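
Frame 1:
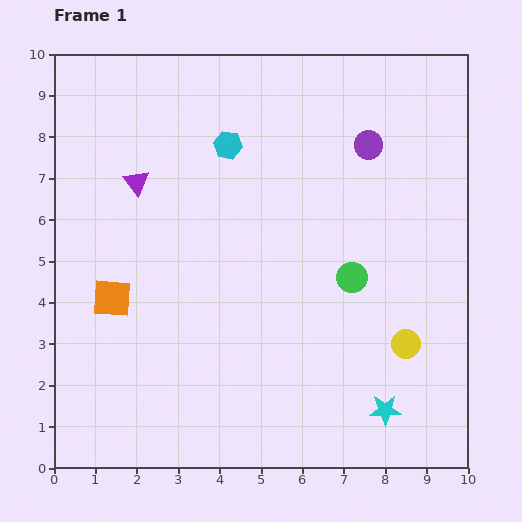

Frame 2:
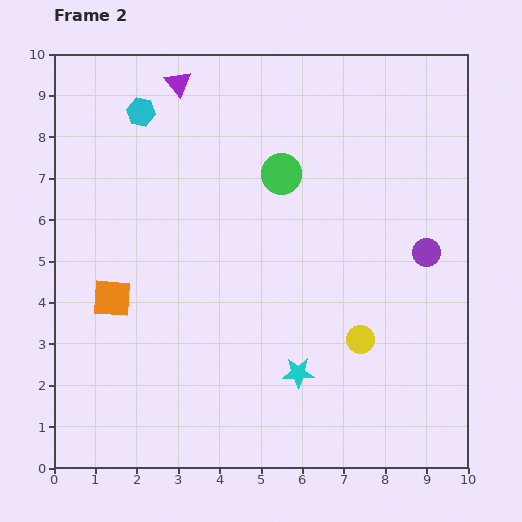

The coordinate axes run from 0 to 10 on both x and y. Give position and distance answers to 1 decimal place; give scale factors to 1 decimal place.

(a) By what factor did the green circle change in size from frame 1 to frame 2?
1.3×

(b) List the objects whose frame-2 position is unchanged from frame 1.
the orange square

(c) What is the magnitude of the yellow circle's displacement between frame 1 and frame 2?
1.1

The yellow circle moved from (8.5, 3.0) to (7.4, 3.1), a distance of √(1.1² + 0.1²) ≈ 1.1.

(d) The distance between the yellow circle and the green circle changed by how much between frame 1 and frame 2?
+2.3

Distance in frame 1: 2.1. Distance in frame 2: 4.4.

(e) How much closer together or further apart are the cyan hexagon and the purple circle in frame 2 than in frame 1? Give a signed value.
+4.3

Distance in frame 1: 3.4. Distance in frame 2: 7.7.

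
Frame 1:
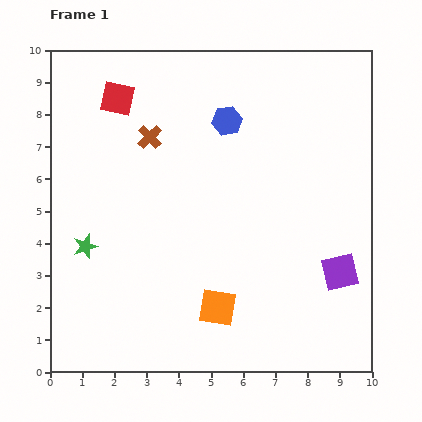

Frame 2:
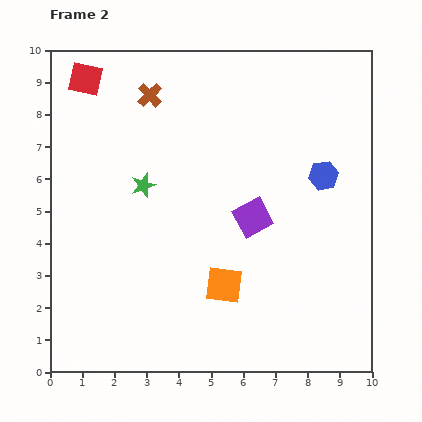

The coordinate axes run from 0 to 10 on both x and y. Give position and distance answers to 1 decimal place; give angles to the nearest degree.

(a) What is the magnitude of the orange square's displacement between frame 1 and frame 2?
0.7

The orange square moved from (5.2, 2.0) to (5.4, 2.7), a distance of √(0.2² + 0.7²) ≈ 0.7.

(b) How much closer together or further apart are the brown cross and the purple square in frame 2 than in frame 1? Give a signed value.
-2.2

Distance in frame 1: 7.2. Distance in frame 2: 5.0.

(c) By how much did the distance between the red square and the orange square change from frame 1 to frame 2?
+0.5

Distance in frame 1: 7.2. Distance in frame 2: 7.7.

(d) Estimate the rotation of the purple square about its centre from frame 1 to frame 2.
16° counter-clockwise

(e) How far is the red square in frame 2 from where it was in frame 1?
1.2

The red square moved from (2.1, 8.5) to (1.1, 9.1), a distance of √(1.0² + 0.6²) ≈ 1.2.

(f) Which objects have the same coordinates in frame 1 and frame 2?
none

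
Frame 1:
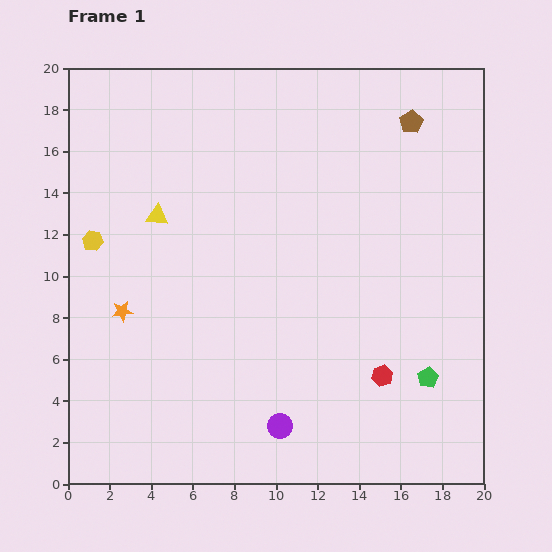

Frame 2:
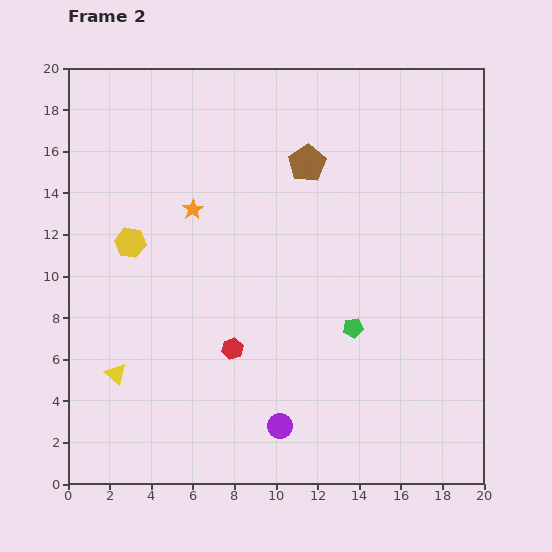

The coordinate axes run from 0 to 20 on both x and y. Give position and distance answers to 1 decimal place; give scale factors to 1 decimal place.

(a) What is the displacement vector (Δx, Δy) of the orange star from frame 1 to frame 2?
(3.4, 4.9)

The orange star was at (2.6, 8.3) in frame 1 and (6.0, 13.2) in frame 2.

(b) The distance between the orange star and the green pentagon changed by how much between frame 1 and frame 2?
-5.4

Distance in frame 1: 15.0. Distance in frame 2: 9.6.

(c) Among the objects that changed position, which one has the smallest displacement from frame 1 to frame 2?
the yellow hexagon

(moved 1.8)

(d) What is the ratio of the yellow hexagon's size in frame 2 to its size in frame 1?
1.5×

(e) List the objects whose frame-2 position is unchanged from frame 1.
the purple circle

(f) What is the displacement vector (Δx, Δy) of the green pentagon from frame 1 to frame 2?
(-3.6, 2.4)

The green pentagon was at (17.3, 5.1) in frame 1 and (13.7, 7.5) in frame 2.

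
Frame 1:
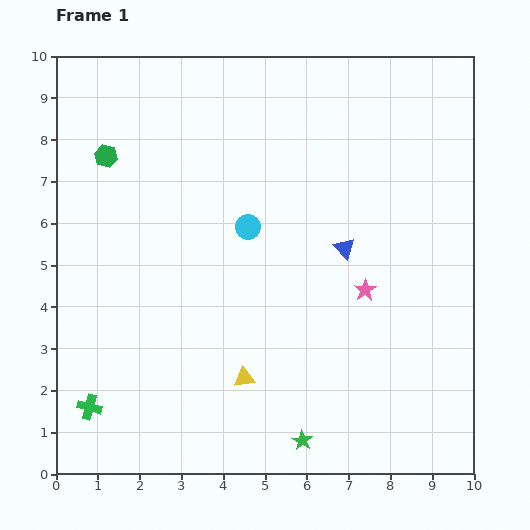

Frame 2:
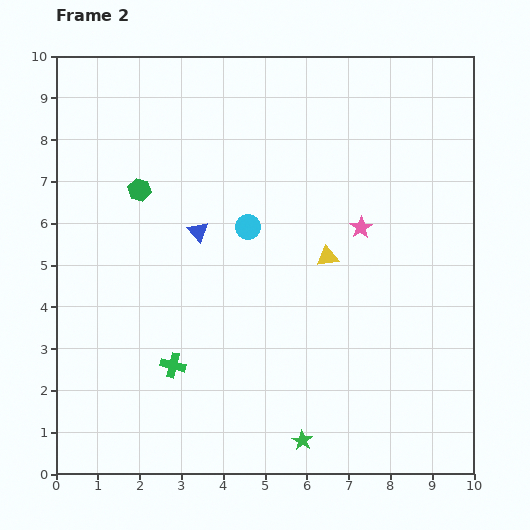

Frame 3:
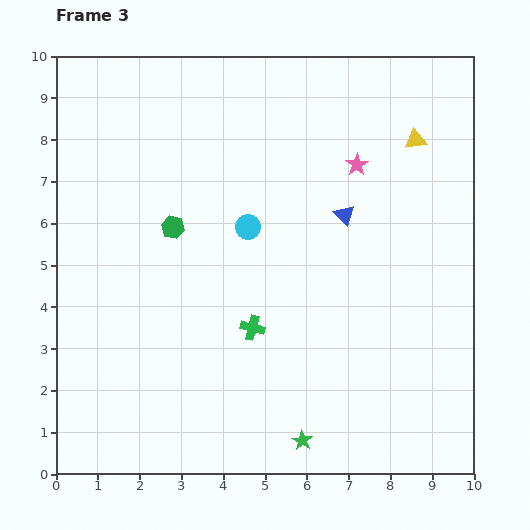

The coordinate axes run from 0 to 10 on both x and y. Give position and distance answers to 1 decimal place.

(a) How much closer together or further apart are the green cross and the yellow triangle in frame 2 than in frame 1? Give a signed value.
+0.7

Distance in frame 1: 3.8. Distance in frame 2: 4.5.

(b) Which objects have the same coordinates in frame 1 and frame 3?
the green star, the cyan circle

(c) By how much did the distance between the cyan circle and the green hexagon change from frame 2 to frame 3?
-1.0

Distance in frame 2: 2.8. Distance in frame 3: 1.8.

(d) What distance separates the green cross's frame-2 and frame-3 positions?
2.1

The green cross moved from (2.8, 2.6) to (4.7, 3.5), a distance of √(1.9² + 0.9²) ≈ 2.1.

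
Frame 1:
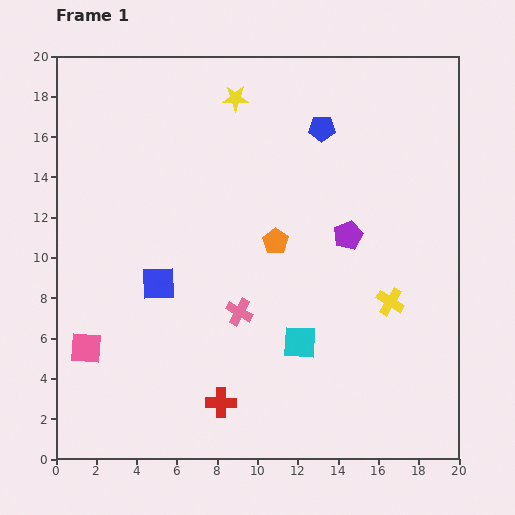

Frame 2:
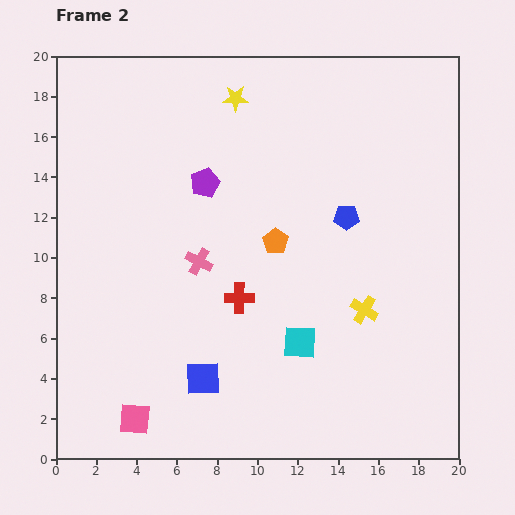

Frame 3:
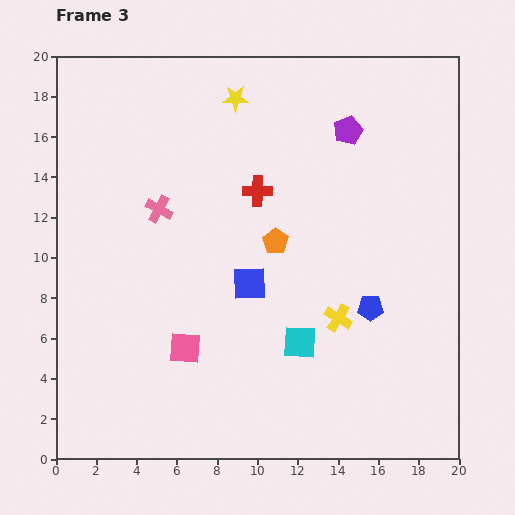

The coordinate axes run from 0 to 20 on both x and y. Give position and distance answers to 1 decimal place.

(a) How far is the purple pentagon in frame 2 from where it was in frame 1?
7.6

The purple pentagon moved from (14.5, 11.1) to (7.4, 13.7), a distance of √(7.1² + 2.6²) ≈ 7.6.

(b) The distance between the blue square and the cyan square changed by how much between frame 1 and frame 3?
-3.8

Distance in frame 1: 7.6. Distance in frame 3: 3.8.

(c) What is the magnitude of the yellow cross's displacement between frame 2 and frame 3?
1.4

The yellow cross moved from (15.3, 7.4) to (14.0, 7.0), a distance of √(1.3² + 0.4²) ≈ 1.4.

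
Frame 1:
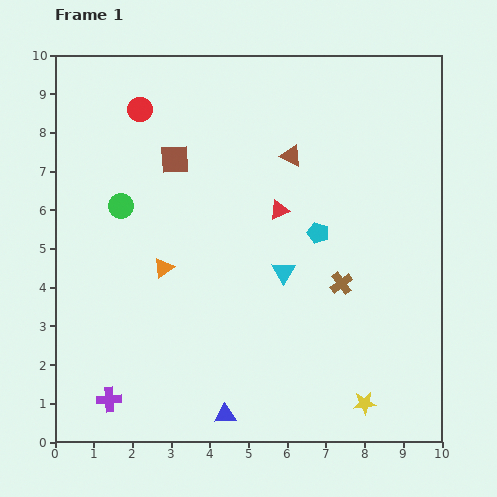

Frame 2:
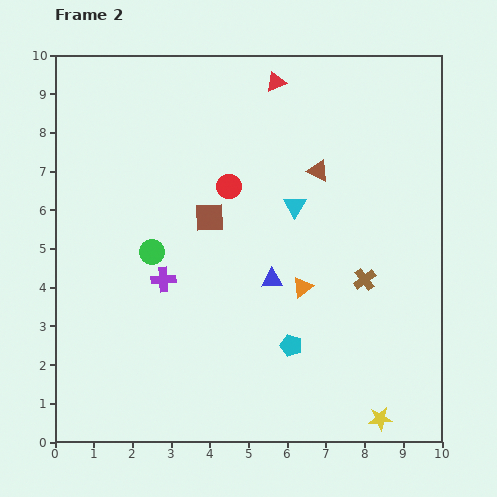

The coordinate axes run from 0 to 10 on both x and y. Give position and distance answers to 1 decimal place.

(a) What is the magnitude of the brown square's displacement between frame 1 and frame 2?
1.7

The brown square moved from (3.1, 7.3) to (4.0, 5.8), a distance of √(0.9² + 1.5²) ≈ 1.7.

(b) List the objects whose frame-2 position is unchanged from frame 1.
none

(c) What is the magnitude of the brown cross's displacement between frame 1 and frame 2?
0.6

The brown cross moved from (7.4, 4.1) to (8.0, 4.2), a distance of √(0.6² + 0.1²) ≈ 0.6.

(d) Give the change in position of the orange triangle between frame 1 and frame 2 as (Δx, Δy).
(3.6, -0.5)

The orange triangle was at (2.8, 4.5) in frame 1 and (6.4, 4.0) in frame 2.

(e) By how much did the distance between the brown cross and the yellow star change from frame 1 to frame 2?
+0.4

Distance in frame 1: 3.2. Distance in frame 2: 3.6.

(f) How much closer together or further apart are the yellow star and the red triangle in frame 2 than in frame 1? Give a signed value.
+3.6

Distance in frame 1: 5.5. Distance in frame 2: 9.1.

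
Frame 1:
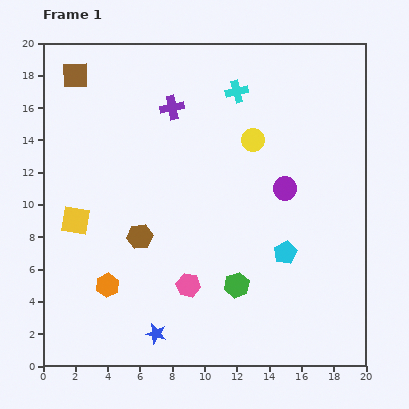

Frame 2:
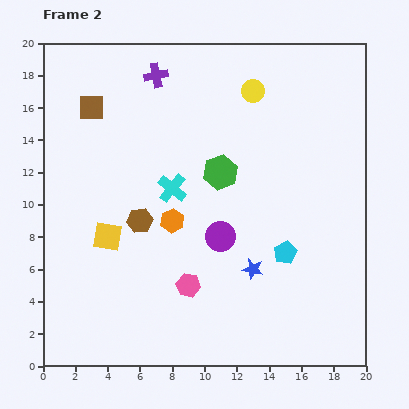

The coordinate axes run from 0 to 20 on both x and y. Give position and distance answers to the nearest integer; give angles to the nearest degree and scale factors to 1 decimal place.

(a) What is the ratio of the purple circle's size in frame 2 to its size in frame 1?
1.3×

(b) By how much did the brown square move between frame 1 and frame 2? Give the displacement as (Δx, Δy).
(1, -2)

The brown square was at (2, 18) in frame 1 and (3, 16) in frame 2.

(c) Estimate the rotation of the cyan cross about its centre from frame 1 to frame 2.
38° counter-clockwise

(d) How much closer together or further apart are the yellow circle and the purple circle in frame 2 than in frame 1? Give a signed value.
+5

Distance in frame 1: 4. Distance in frame 2: 9.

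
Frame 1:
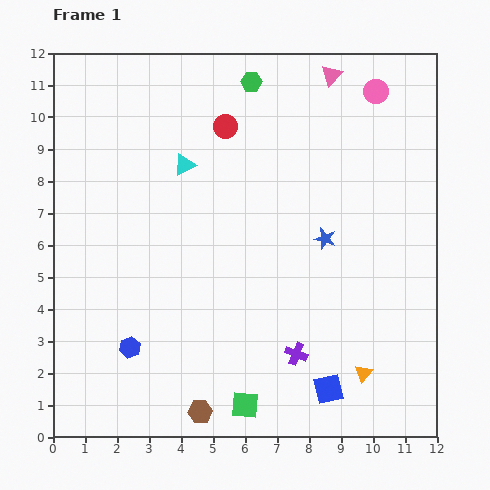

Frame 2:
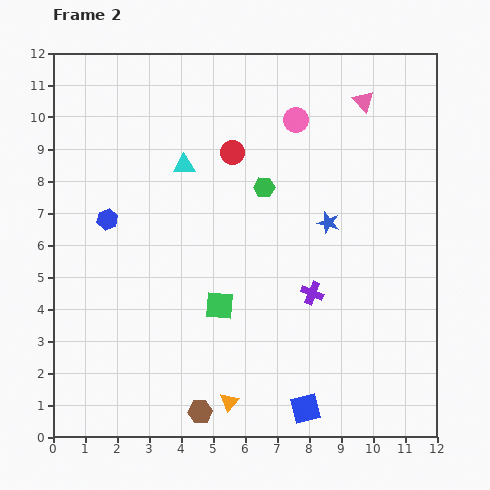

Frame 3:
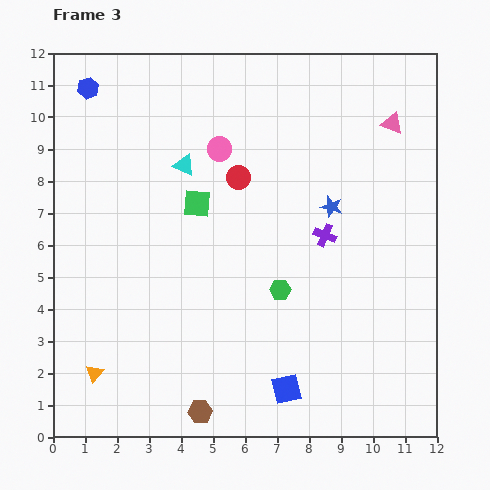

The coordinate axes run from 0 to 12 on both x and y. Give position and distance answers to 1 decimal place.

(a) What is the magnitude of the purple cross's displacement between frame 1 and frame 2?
2.0

The purple cross moved from (7.6, 2.6) to (8.1, 4.5), a distance of √(0.5² + 1.9²) ≈ 2.0.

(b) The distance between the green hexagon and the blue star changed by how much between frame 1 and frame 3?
-2.3

Distance in frame 1: 5.4. Distance in frame 3: 3.1.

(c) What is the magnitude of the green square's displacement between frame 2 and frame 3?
3.3

The green square moved from (5.2, 4.1) to (4.5, 7.3), a distance of √(0.7² + 3.2²) ≈ 3.3.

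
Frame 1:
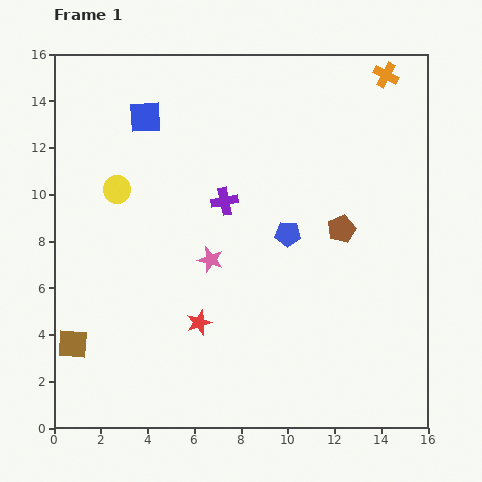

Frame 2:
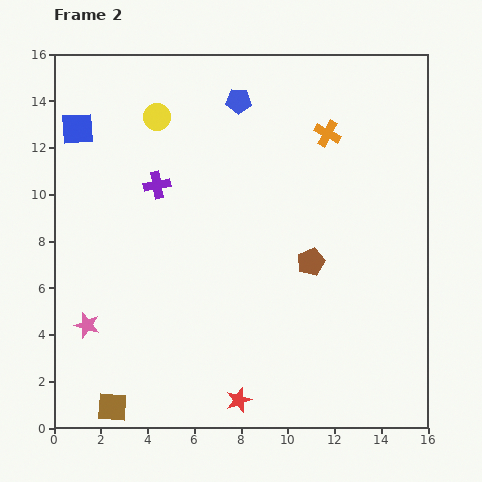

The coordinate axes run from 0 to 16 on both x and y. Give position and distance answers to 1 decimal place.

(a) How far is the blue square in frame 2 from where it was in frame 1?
2.9

The blue square moved from (3.9, 13.3) to (1.0, 12.8), a distance of √(2.9² + 0.5²) ≈ 2.9.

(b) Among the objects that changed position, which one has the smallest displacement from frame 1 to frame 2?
the brown pentagon

(moved 1.9)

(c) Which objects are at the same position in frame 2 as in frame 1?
none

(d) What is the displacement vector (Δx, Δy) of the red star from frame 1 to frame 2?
(1.7, -3.3)

The red star was at (6.2, 4.5) in frame 1 and (7.9, 1.2) in frame 2.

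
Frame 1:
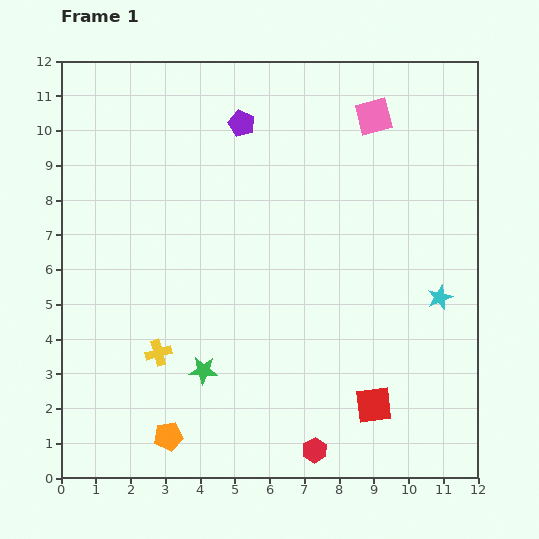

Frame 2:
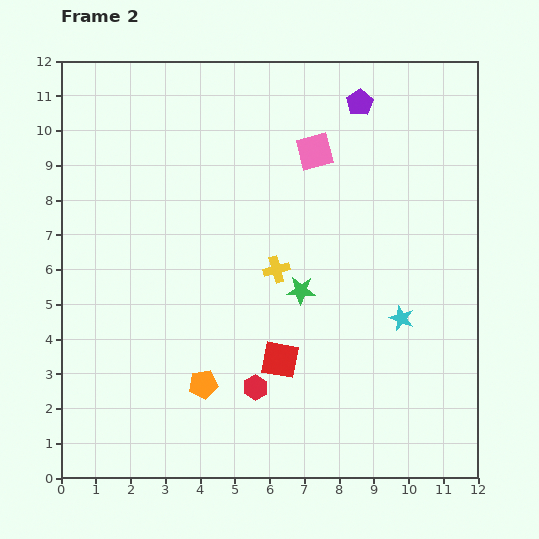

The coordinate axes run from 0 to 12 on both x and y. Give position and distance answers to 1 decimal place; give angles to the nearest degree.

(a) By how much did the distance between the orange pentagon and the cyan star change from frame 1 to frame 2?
-2.8

Distance in frame 1: 8.8. Distance in frame 2: 6.0.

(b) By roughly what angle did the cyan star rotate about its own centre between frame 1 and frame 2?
29° counter-clockwise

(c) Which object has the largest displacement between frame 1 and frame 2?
the yellow cross

(moved 4.2; next 3.6)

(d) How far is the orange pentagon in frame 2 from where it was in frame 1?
1.8

The orange pentagon moved from (3.1, 1.2) to (4.1, 2.7), a distance of √(1.0² + 1.5²) ≈ 1.8.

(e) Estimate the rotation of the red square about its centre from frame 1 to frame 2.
17° clockwise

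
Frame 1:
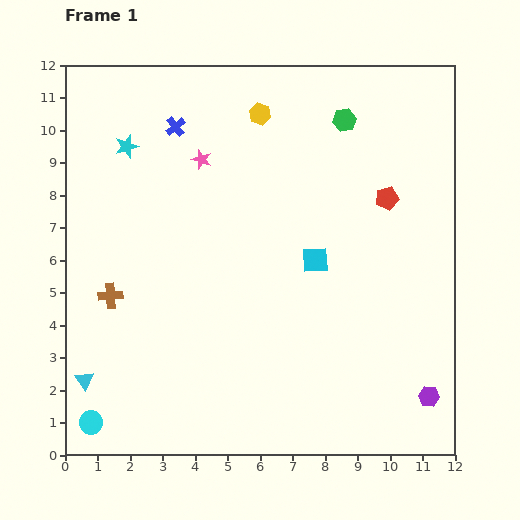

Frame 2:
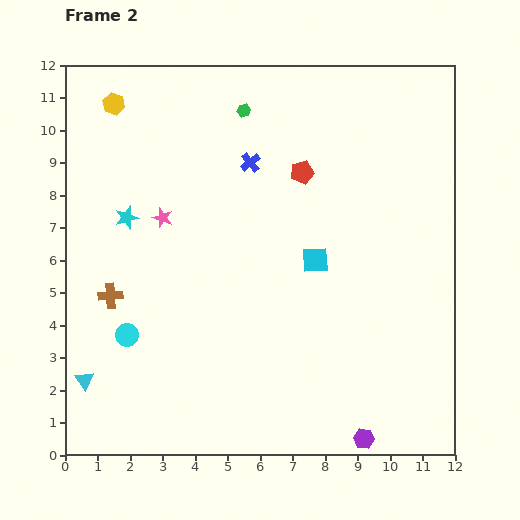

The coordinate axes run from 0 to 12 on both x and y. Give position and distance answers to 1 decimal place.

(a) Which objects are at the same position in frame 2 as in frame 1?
the brown cross, the cyan triangle, the cyan square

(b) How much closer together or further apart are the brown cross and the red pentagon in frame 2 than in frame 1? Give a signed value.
-2.0

Distance in frame 1: 9.0. Distance in frame 2: 7.0.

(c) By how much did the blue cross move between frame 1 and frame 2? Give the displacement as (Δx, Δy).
(2.3, -1.1)

The blue cross was at (3.4, 10.1) in frame 1 and (5.7, 9.0) in frame 2.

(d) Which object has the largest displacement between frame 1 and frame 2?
the yellow hexagon

(moved 4.5; next 3.1)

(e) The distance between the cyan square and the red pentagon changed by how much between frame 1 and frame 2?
-0.2

Distance in frame 1: 2.9. Distance in frame 2: 2.7.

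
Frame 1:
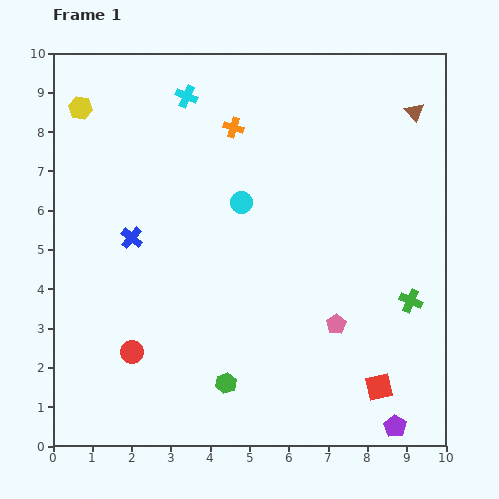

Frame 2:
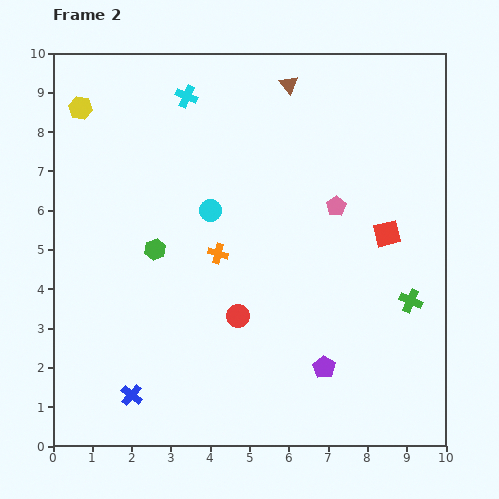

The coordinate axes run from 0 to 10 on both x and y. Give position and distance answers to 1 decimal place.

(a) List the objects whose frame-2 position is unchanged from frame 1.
the cyan cross, the green cross, the yellow hexagon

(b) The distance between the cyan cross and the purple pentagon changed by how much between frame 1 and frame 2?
-2.2

Distance in frame 1: 9.9. Distance in frame 2: 7.7.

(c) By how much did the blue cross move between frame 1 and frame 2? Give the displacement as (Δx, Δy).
(0.0, -4.0)

The blue cross was at (2.0, 5.3) in frame 1 and (2.0, 1.3) in frame 2.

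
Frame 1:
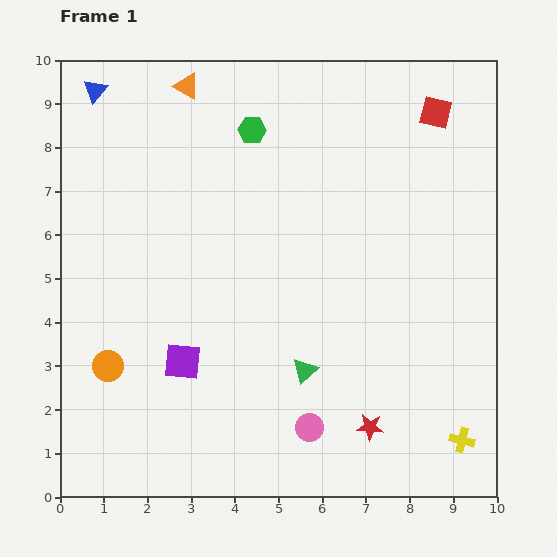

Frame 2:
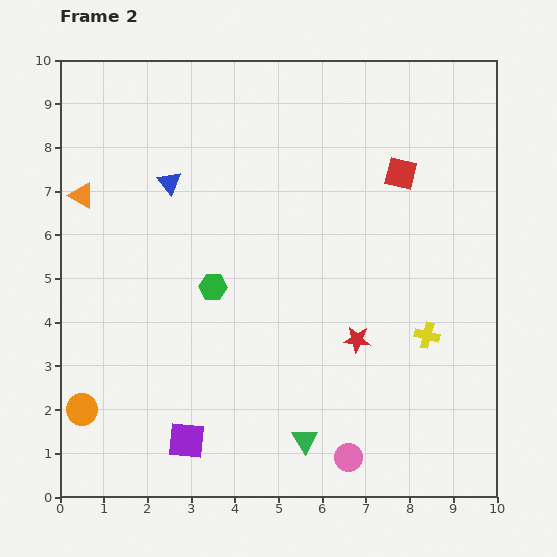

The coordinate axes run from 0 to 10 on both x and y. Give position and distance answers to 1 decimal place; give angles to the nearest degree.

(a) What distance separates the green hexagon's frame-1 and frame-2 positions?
3.7

The green hexagon moved from (4.4, 8.4) to (3.5, 4.8), a distance of √(0.9² + 3.6²) ≈ 3.7.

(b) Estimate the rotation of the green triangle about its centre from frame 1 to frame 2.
19° counter-clockwise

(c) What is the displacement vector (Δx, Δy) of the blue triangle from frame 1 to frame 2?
(1.7, -2.1)

The blue triangle was at (0.8, 9.3) in frame 1 and (2.5, 7.2) in frame 2.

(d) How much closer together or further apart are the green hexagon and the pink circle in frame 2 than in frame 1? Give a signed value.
-1.9

Distance in frame 1: 6.9. Distance in frame 2: 5.0.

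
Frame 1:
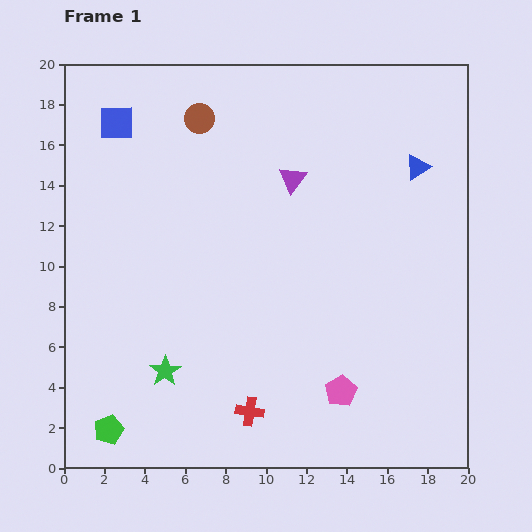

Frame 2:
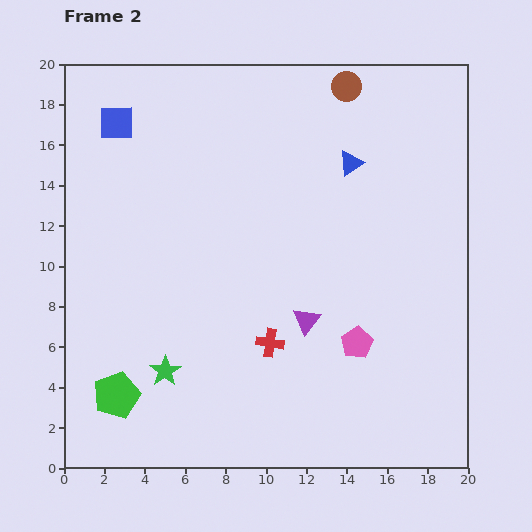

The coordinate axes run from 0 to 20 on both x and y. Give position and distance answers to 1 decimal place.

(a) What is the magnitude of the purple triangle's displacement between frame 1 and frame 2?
7.0

The purple triangle moved from (11.3, 14.3) to (12.0, 7.3), a distance of √(0.7² + 7.0²) ≈ 7.0.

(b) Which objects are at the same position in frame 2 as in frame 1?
the blue square, the green star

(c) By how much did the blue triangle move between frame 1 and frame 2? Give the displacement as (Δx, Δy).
(-3.3, 0.2)

The blue triangle was at (17.5, 14.9) in frame 1 and (14.2, 15.1) in frame 2.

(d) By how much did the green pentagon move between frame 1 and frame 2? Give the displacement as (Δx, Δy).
(0.4, 1.7)

The green pentagon was at (2.2, 1.9) in frame 1 and (2.6, 3.6) in frame 2.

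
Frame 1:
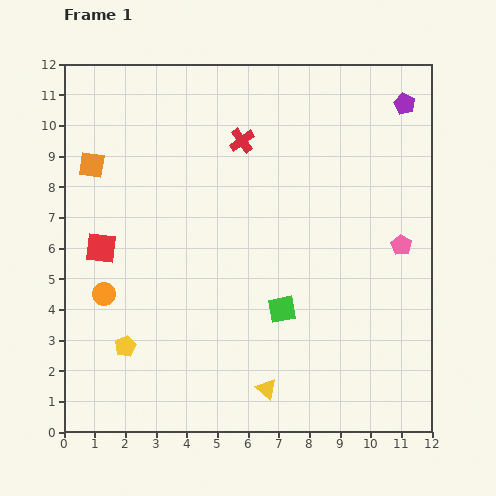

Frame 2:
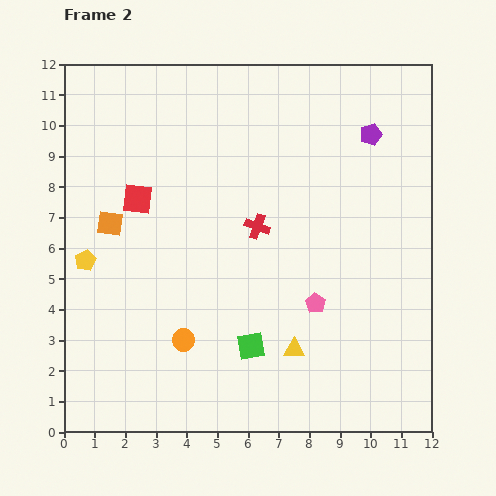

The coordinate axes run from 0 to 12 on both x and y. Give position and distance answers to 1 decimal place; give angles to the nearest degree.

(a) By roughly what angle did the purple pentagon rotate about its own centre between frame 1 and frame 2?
29° clockwise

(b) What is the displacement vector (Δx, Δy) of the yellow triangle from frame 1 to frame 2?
(0.9, 1.3)

The yellow triangle was at (6.6, 1.4) in frame 1 and (7.5, 2.7) in frame 2.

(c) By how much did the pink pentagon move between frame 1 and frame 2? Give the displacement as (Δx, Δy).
(-2.8, -1.9)

The pink pentagon was at (11.0, 6.1) in frame 1 and (8.2, 4.2) in frame 2.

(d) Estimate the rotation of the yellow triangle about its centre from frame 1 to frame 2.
40° counter-clockwise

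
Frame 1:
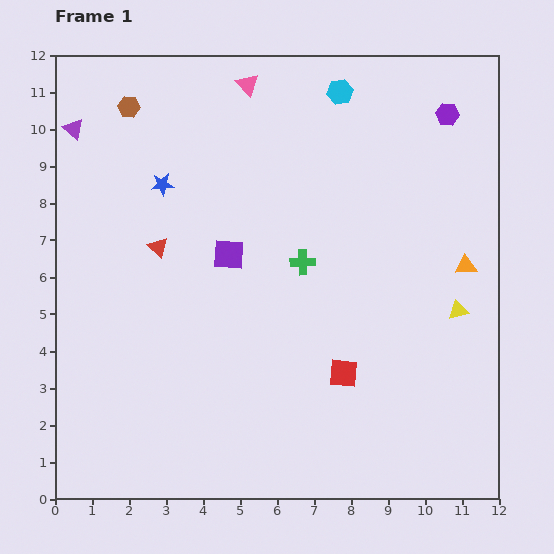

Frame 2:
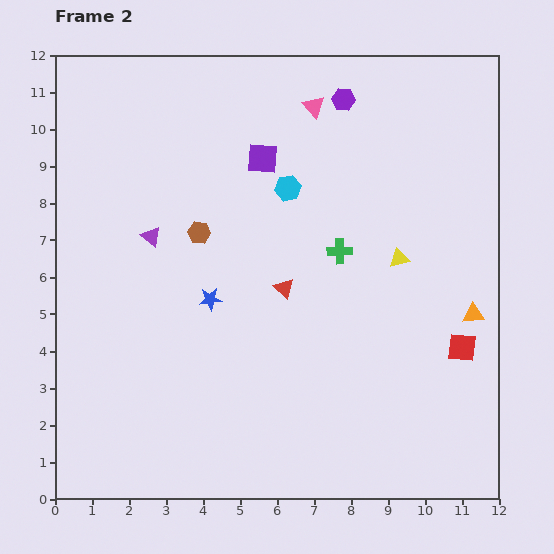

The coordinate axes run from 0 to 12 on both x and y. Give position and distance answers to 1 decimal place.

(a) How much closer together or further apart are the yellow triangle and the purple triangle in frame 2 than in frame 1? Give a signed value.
-4.8

Distance in frame 1: 11.5. Distance in frame 2: 6.7.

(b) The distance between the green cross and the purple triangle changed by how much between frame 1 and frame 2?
-2.1

Distance in frame 1: 7.2. Distance in frame 2: 5.1.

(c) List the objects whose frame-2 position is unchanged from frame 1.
none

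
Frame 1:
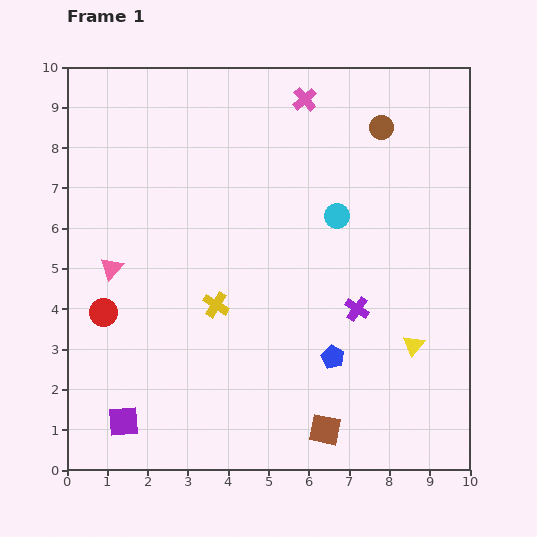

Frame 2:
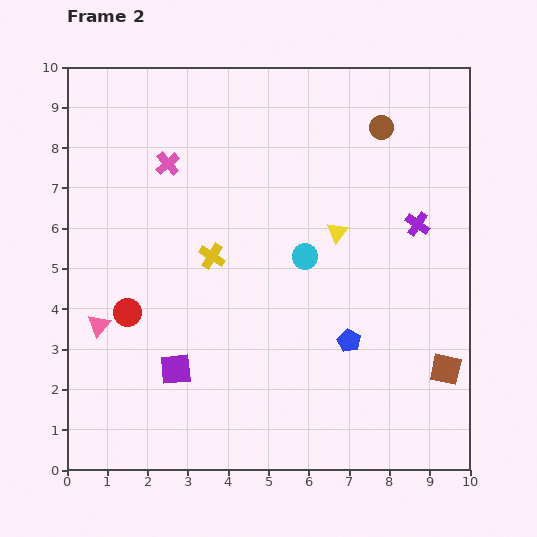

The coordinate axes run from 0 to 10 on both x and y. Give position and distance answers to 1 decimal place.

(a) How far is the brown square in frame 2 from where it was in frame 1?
3.4

The brown square moved from (6.4, 1.0) to (9.4, 2.5), a distance of √(3.0² + 1.5²) ≈ 3.4.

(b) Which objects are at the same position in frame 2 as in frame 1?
the brown circle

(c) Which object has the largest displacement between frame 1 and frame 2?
the pink cross

(moved 3.8; next 3.4)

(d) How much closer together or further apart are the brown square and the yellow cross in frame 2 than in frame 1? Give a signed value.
+2.3

Distance in frame 1: 4.1. Distance in frame 2: 6.4.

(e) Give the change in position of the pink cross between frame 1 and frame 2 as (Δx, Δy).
(-3.4, -1.6)

The pink cross was at (5.9, 9.2) in frame 1 and (2.5, 7.6) in frame 2.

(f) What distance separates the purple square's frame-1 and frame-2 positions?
1.8

The purple square moved from (1.4, 1.2) to (2.7, 2.5), a distance of √(1.3² + 1.3²) ≈ 1.8.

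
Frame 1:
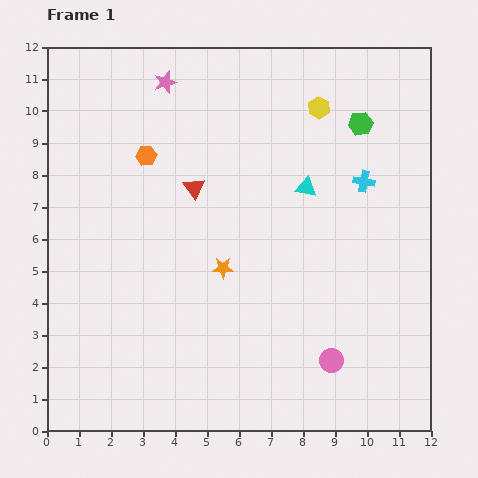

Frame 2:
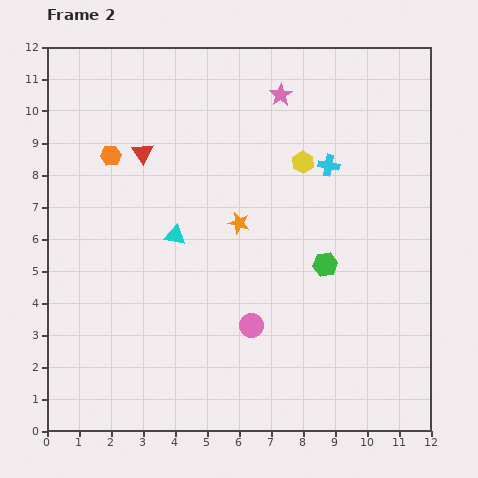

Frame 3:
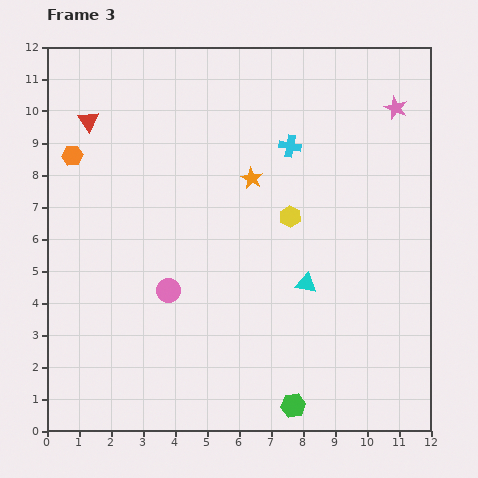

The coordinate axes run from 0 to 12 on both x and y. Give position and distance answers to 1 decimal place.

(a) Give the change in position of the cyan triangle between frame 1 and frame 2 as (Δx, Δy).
(-4.1, -1.5)

The cyan triangle was at (8.1, 7.6) in frame 1 and (4.0, 6.1) in frame 2.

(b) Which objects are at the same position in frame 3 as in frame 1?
none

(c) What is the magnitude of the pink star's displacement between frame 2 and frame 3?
3.6

The pink star moved from (7.3, 10.5) to (10.9, 10.1), a distance of √(3.6² + 0.4²) ≈ 3.6.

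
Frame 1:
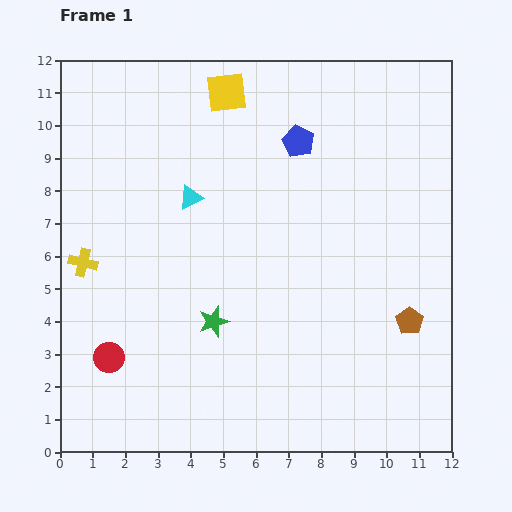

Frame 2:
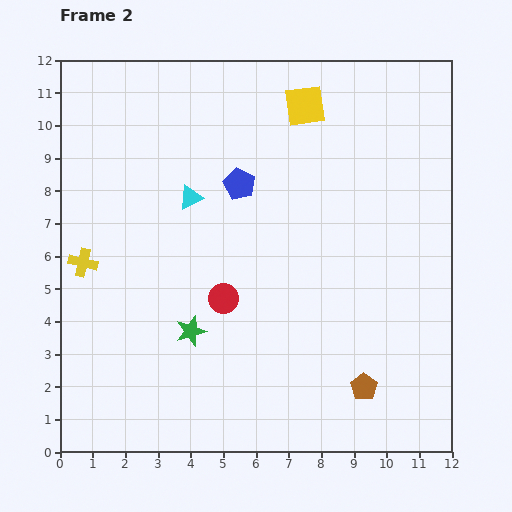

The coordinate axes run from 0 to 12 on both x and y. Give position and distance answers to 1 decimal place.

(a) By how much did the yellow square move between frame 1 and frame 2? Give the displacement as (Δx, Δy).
(2.4, -0.4)

The yellow square was at (5.1, 11.0) in frame 1 and (7.5, 10.6) in frame 2.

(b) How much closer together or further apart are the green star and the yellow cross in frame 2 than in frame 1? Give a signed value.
-0.5

Distance in frame 1: 4.4. Distance in frame 2: 3.9.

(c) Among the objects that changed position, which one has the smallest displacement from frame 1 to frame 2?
the green star

(moved 0.8)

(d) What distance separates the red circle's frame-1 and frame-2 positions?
3.9

The red circle moved from (1.5, 2.9) to (5.0, 4.7), a distance of √(3.5² + 1.8²) ≈ 3.9.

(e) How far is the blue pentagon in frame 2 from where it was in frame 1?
2.2

The blue pentagon moved from (7.3, 9.5) to (5.5, 8.2), a distance of √(1.8² + 1.3²) ≈ 2.2.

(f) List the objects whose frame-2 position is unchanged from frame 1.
the yellow cross, the cyan triangle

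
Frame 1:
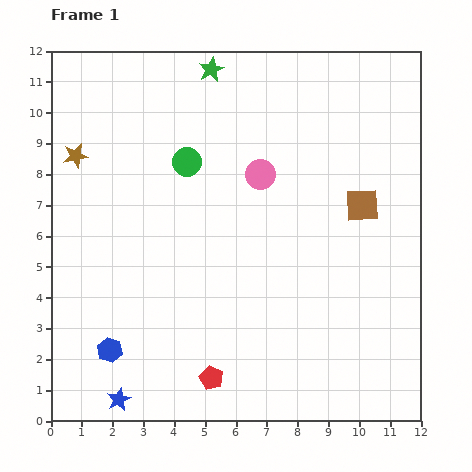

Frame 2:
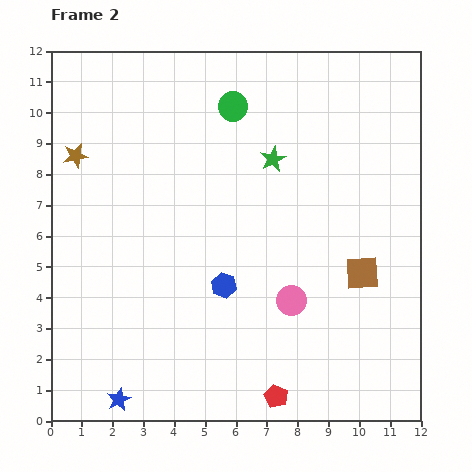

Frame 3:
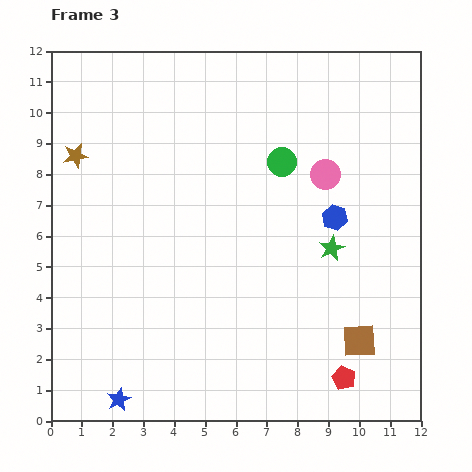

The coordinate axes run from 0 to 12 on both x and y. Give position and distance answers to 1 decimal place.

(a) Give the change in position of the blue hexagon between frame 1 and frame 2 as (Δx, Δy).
(3.7, 2.1)

The blue hexagon was at (1.9, 2.3) in frame 1 and (5.6, 4.4) in frame 2.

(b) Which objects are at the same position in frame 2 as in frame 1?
the brown star, the blue star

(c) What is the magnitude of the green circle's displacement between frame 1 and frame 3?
3.1

The green circle moved from (4.4, 8.4) to (7.5, 8.4), a distance of √(3.1² + 0.0²) ≈ 3.1.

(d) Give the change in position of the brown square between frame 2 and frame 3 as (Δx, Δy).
(-0.1, -2.2)

The brown square was at (10.1, 4.8) in frame 2 and (10.0, 2.6) in frame 3.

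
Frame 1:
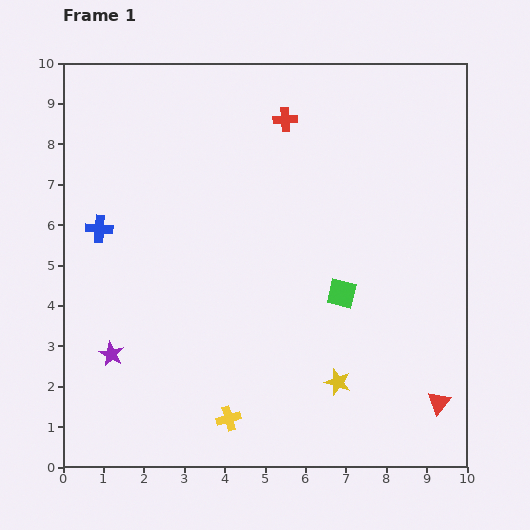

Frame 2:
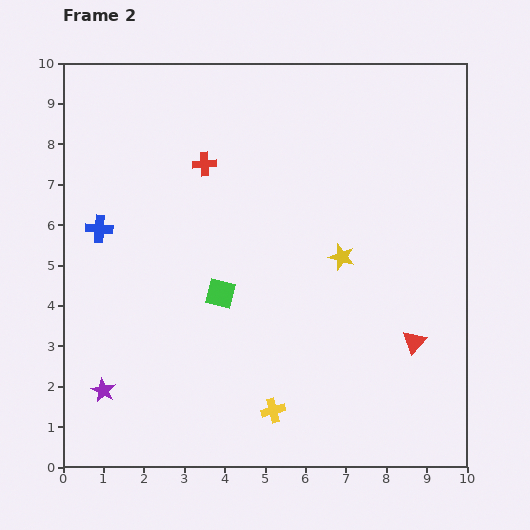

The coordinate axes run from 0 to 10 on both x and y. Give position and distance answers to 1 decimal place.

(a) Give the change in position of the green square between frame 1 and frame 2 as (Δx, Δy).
(-3.0, 0.0)

The green square was at (6.9, 4.3) in frame 1 and (3.9, 4.3) in frame 2.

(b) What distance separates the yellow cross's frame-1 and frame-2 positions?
1.1

The yellow cross moved from (4.1, 1.2) to (5.2, 1.4), a distance of √(1.1² + 0.2²) ≈ 1.1.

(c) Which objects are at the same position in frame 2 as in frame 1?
the blue cross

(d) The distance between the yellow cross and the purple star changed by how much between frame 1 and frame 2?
+0.9

Distance in frame 1: 3.3. Distance in frame 2: 4.2.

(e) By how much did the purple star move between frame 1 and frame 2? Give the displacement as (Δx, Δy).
(-0.2, -0.9)

The purple star was at (1.2, 2.8) in frame 1 and (1.0, 1.9) in frame 2.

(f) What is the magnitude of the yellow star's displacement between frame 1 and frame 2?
3.1

The yellow star moved from (6.8, 2.1) to (6.9, 5.2), a distance of √(0.1² + 3.1²) ≈ 3.1.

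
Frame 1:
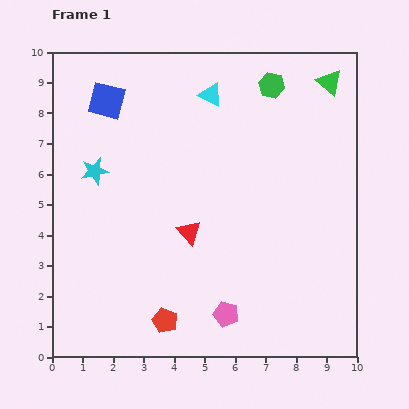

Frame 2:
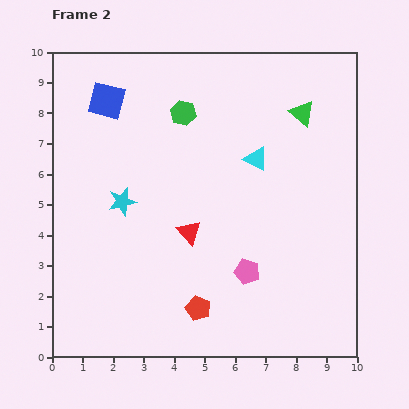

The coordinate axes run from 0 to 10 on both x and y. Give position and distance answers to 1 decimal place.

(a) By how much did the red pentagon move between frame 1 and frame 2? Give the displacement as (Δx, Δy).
(1.1, 0.4)

The red pentagon was at (3.7, 1.2) in frame 1 and (4.8, 1.6) in frame 2.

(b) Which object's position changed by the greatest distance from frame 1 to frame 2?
the green hexagon

(moved 3.0; next 2.6)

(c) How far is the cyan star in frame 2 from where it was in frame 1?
1.3

The cyan star moved from (1.4, 6.1) to (2.3, 5.1), a distance of √(0.9² + 1.0²) ≈ 1.3.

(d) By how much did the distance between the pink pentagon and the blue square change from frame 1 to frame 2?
-0.8

Distance in frame 1: 8.0. Distance in frame 2: 7.2.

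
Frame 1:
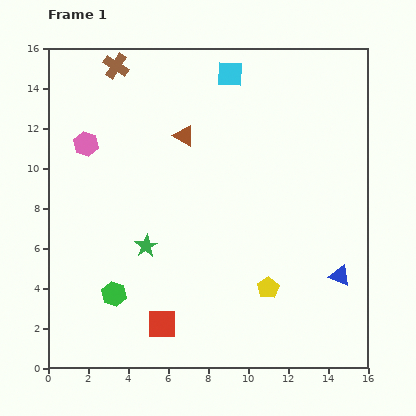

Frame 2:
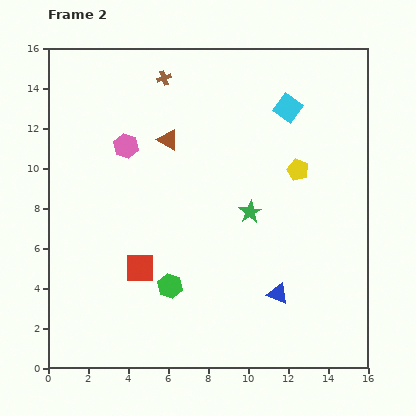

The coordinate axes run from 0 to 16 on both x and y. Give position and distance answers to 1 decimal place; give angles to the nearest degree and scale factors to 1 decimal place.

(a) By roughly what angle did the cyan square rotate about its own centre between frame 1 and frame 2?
33° clockwise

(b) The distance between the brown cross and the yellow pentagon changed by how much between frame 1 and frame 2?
-5.4

Distance in frame 1: 13.5. Distance in frame 2: 8.1.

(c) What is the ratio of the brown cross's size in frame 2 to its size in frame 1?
0.6×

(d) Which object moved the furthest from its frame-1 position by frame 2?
the yellow pentagon

(moved 6.1; next 5.5)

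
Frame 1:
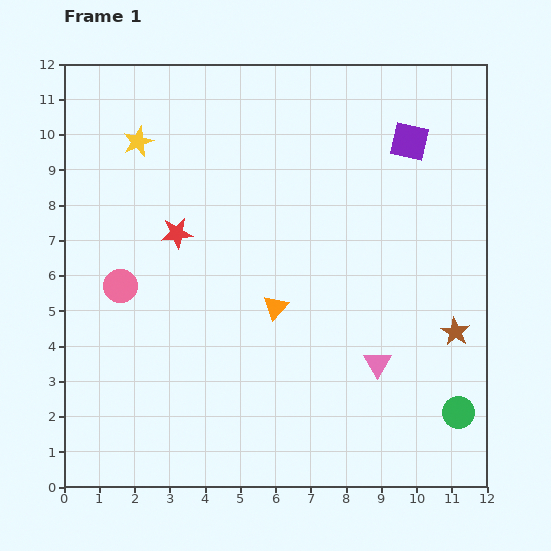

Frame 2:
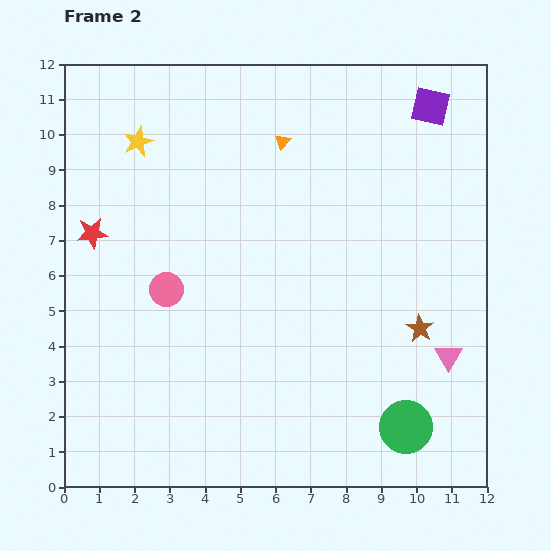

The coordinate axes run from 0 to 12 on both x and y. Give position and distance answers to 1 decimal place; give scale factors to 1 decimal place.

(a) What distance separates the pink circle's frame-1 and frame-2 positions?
1.3

The pink circle moved from (1.6, 5.7) to (2.9, 5.6), a distance of √(1.3² + 0.1²) ≈ 1.3.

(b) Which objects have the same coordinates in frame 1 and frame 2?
the yellow star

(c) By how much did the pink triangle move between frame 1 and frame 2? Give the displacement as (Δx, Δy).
(2.0, 0.2)

The pink triangle was at (8.9, 3.5) in frame 1 and (10.9, 3.7) in frame 2.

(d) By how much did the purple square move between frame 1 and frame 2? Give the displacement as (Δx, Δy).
(0.6, 1.0)

The purple square was at (9.8, 9.8) in frame 1 and (10.4, 10.8) in frame 2.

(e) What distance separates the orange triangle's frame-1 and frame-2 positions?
4.7

The orange triangle moved from (6.0, 5.1) to (6.2, 9.8), a distance of √(0.2² + 4.7²) ≈ 4.7.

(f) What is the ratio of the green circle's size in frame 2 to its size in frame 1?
1.6×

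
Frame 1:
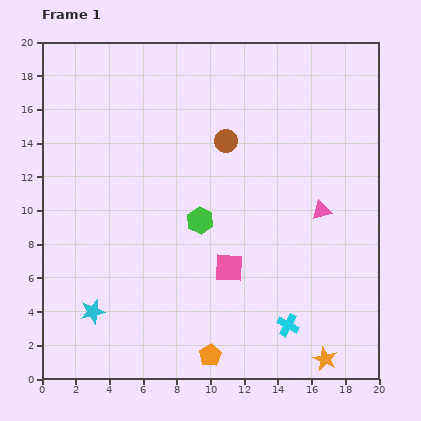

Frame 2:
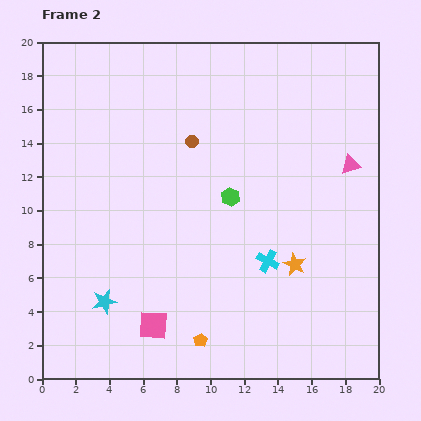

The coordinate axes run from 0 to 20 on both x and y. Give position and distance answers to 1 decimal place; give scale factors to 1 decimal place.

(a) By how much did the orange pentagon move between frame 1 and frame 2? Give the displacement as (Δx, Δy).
(-0.6, 0.9)

The orange pentagon was at (10.0, 1.4) in frame 1 and (9.4, 2.3) in frame 2.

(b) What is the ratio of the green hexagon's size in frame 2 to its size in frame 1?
0.7×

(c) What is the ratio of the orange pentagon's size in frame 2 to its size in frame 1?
0.6×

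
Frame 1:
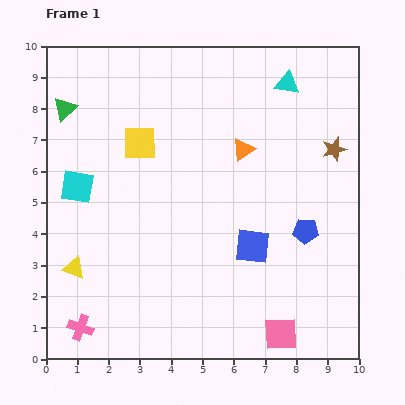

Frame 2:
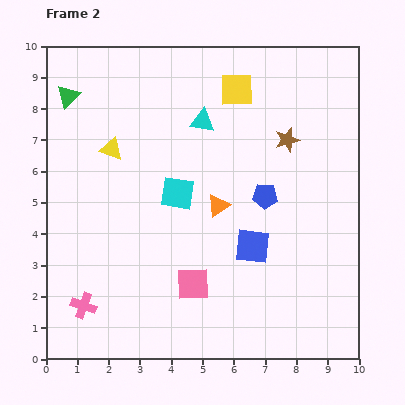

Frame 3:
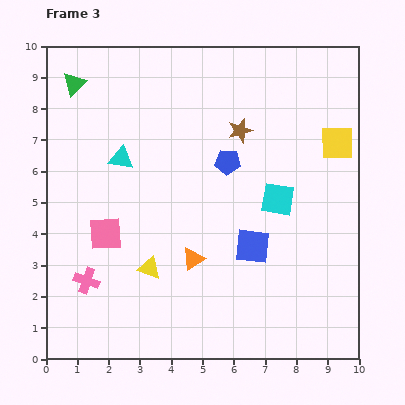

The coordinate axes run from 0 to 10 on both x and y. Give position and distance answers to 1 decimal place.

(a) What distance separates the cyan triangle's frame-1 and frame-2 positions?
3.0

The cyan triangle moved from (7.7, 8.8) to (5.0, 7.6), a distance of √(2.7² + 1.2²) ≈ 3.0.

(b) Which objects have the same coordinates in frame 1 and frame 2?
the blue square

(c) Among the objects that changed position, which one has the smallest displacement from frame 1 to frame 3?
the green triangle

(moved 0.9)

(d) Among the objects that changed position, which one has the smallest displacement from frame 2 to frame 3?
the green triangle

(moved 0.4)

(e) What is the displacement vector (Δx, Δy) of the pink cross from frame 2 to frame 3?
(0.1, 0.8)

The pink cross was at (1.2, 1.7) in frame 2 and (1.3, 2.5) in frame 3.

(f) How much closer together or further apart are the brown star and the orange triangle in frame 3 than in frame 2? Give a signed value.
+1.4

Distance in frame 2: 3.0. Distance in frame 3: 4.4.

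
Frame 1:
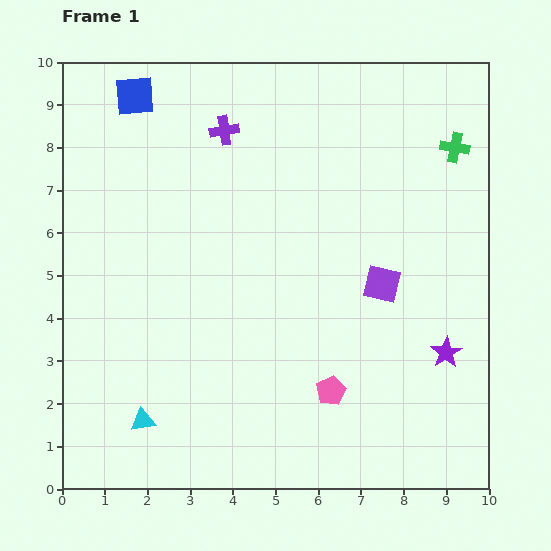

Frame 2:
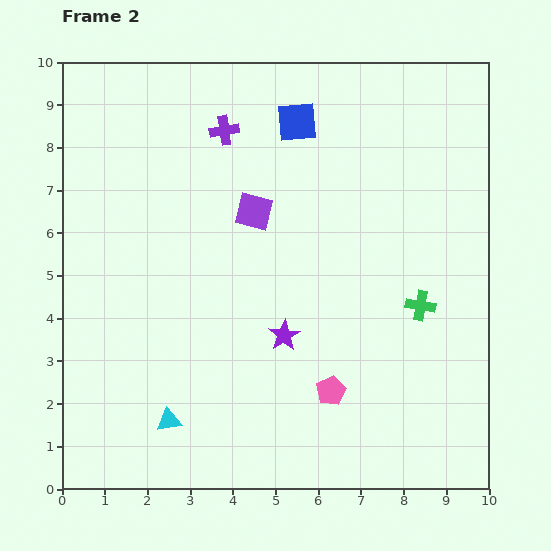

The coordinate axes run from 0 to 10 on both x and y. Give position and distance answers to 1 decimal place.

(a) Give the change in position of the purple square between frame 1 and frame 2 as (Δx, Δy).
(-3.0, 1.7)

The purple square was at (7.5, 4.8) in frame 1 and (4.5, 6.5) in frame 2.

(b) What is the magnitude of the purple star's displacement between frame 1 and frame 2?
3.8

The purple star moved from (9.0, 3.2) to (5.2, 3.6), a distance of √(3.8² + 0.4²) ≈ 3.8.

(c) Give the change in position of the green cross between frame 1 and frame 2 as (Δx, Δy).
(-0.8, -3.7)

The green cross was at (9.2, 8.0) in frame 1 and (8.4, 4.3) in frame 2.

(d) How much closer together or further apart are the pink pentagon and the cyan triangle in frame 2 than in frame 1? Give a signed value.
-0.6

Distance in frame 1: 4.5. Distance in frame 2: 3.9.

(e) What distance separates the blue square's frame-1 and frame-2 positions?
3.8

The blue square moved from (1.7, 9.2) to (5.5, 8.6), a distance of √(3.8² + 0.6²) ≈ 3.8.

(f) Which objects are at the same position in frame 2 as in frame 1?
the purple cross, the pink pentagon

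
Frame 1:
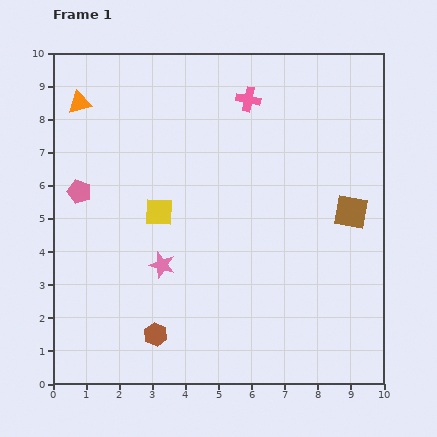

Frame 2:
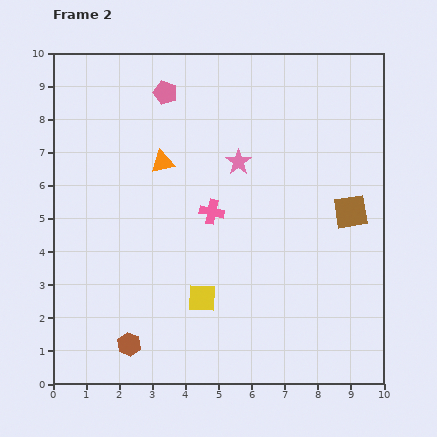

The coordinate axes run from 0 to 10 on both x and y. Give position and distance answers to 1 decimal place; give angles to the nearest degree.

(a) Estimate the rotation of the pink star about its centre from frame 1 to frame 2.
21° clockwise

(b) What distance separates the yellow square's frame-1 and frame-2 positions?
2.9

The yellow square moved from (3.2, 5.2) to (4.5, 2.6), a distance of √(1.3² + 2.6²) ≈ 2.9.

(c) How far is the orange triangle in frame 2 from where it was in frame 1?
3.1

The orange triangle moved from (0.8, 8.5) to (3.3, 6.7), a distance of √(2.5² + 1.8²) ≈ 3.1.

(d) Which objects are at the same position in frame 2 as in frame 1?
the brown square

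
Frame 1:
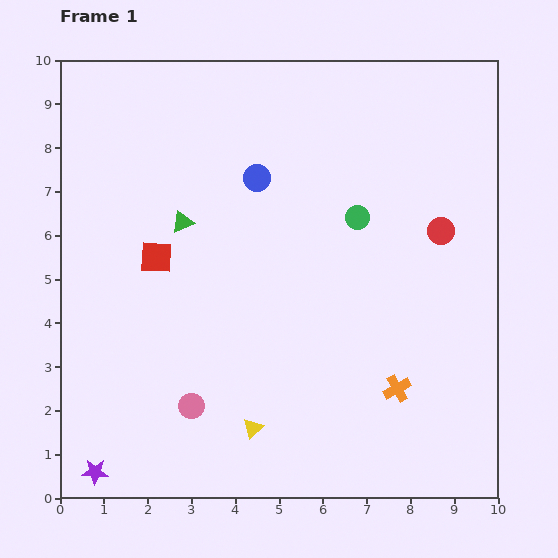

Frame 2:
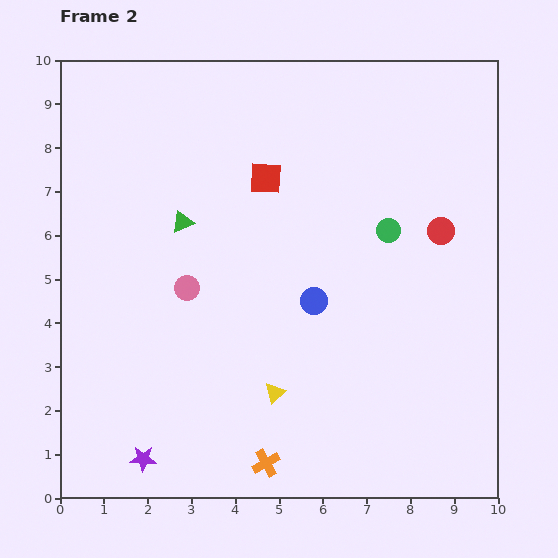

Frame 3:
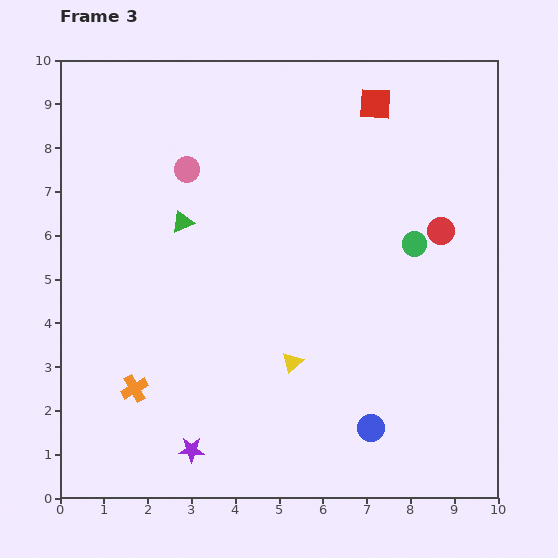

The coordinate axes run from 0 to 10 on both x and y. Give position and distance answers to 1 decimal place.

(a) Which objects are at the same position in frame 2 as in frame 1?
the red circle, the green triangle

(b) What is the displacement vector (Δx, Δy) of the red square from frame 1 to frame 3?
(5.0, 3.5)

The red square was at (2.2, 5.5) in frame 1 and (7.2, 9.0) in frame 3.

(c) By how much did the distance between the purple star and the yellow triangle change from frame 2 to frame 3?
-0.4

Distance in frame 2: 3.4. Distance in frame 3: 3.0.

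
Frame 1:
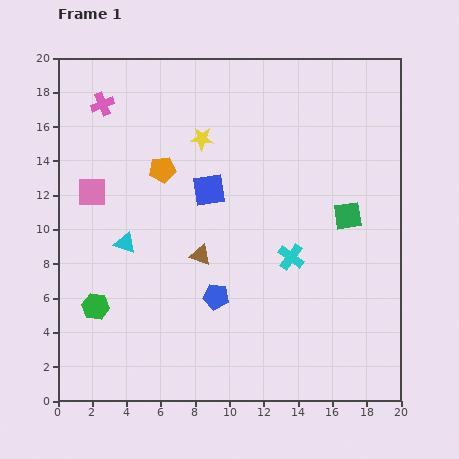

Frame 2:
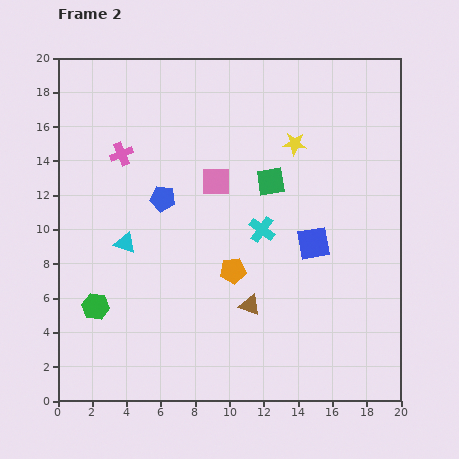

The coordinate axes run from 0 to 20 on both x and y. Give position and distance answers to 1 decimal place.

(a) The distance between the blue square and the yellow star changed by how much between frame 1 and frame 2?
+2.9

Distance in frame 1: 3.0. Distance in frame 2: 5.9.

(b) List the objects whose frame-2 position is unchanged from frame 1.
the cyan triangle, the green hexagon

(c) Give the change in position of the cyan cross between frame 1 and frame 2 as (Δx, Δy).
(-1.7, 1.6)

The cyan cross was at (13.6, 8.4) in frame 1 and (11.9, 10.0) in frame 2.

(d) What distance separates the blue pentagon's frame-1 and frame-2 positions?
6.5

The blue pentagon moved from (9.2, 6.1) to (6.1, 11.8), a distance of √(3.1² + 5.7²) ≈ 6.5.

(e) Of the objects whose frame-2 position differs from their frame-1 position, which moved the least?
the cyan cross

(moved 2.3)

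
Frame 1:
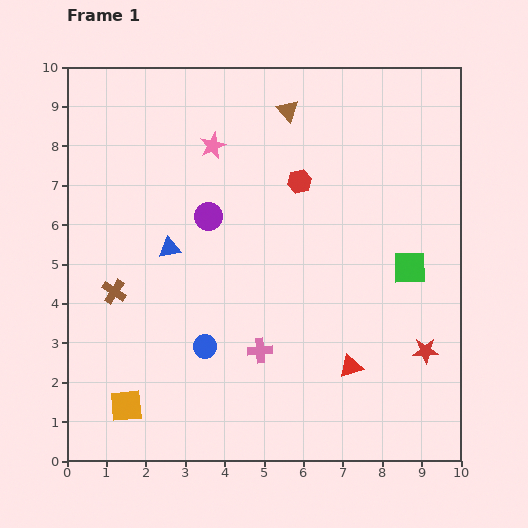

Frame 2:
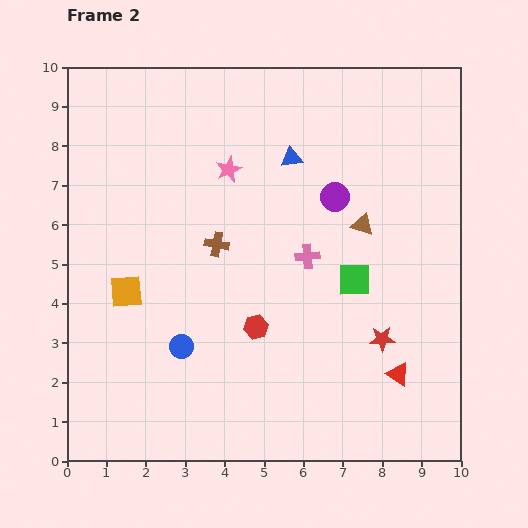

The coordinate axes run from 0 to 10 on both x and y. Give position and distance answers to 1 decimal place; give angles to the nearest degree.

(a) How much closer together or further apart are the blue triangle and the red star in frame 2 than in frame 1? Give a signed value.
-1.9

Distance in frame 1: 7.0. Distance in frame 2: 5.1.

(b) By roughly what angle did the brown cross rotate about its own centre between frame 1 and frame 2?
22° counter-clockwise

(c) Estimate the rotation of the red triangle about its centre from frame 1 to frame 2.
52° clockwise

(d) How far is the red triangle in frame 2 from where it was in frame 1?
1.2

The red triangle moved from (7.2, 2.4) to (8.4, 2.2), a distance of √(1.2² + 0.2²) ≈ 1.2.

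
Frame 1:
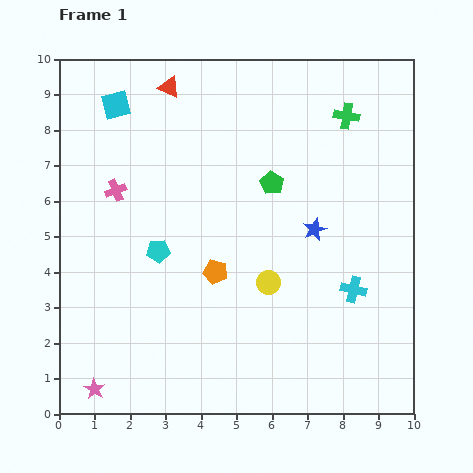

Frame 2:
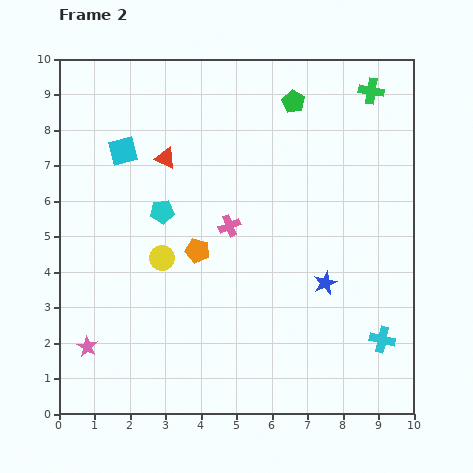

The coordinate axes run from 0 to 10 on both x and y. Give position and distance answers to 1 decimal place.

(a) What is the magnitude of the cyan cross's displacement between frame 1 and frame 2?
1.6

The cyan cross moved from (8.3, 3.5) to (9.1, 2.1), a distance of √(0.8² + 1.4²) ≈ 1.6.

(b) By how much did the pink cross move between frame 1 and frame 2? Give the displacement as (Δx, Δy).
(3.2, -1.0)

The pink cross was at (1.6, 6.3) in frame 1 and (4.8, 5.3) in frame 2.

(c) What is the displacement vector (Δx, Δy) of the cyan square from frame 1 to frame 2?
(0.2, -1.3)

The cyan square was at (1.6, 8.7) in frame 1 and (1.8, 7.4) in frame 2.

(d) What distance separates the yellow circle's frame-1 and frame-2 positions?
3.1

The yellow circle moved from (5.9, 3.7) to (2.9, 4.4), a distance of √(3.0² + 0.7²) ≈ 3.1.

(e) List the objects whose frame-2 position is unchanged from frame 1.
none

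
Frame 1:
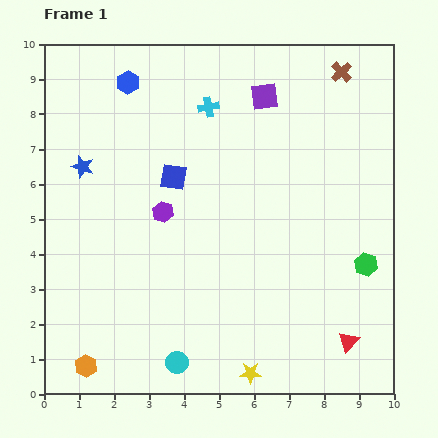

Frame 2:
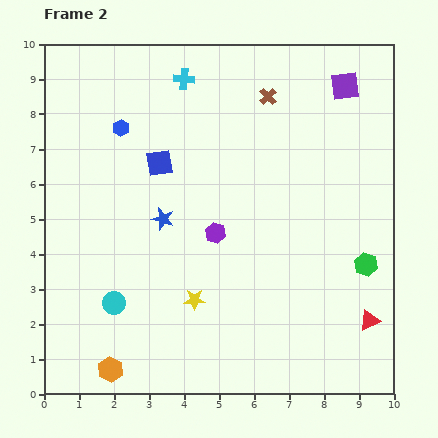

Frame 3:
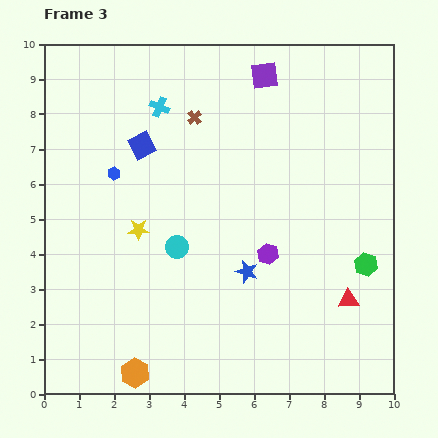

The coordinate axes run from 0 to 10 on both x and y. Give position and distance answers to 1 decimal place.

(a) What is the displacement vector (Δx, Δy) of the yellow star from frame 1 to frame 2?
(-1.6, 2.1)

The yellow star was at (5.9, 0.6) in frame 1 and (4.3, 2.7) in frame 2.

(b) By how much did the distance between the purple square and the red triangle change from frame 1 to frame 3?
-0.6

Distance in frame 1: 7.4. Distance in frame 3: 6.8.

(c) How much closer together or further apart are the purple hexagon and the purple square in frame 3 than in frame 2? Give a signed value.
-0.5

Distance in frame 2: 5.6. Distance in frame 3: 5.1.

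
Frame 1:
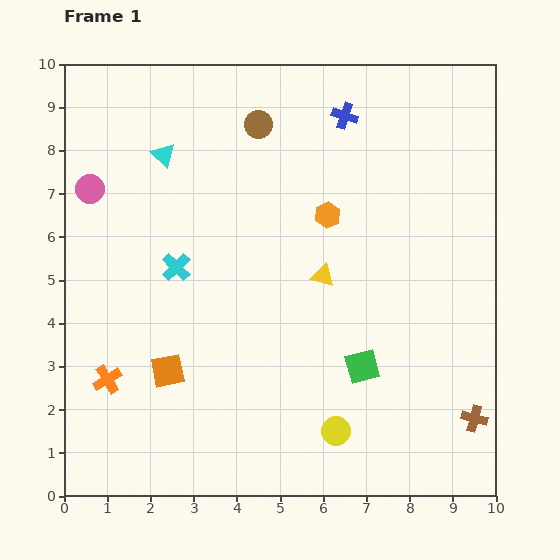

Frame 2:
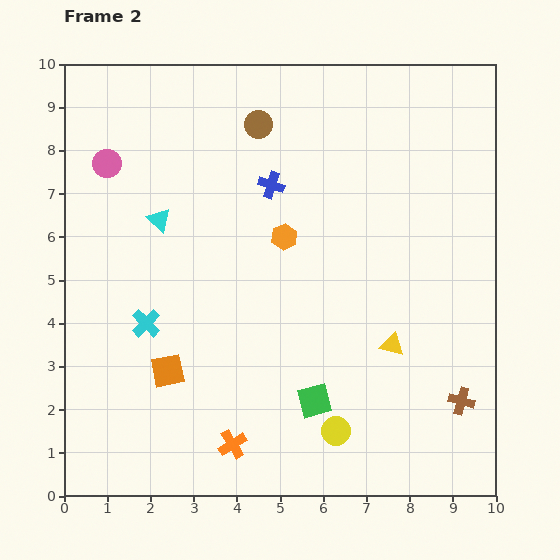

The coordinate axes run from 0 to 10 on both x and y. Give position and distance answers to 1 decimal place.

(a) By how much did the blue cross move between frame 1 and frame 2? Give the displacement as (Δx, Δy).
(-1.7, -1.6)

The blue cross was at (6.5, 8.8) in frame 1 and (4.8, 7.2) in frame 2.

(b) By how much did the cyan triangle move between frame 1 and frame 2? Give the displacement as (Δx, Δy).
(-0.1, -1.5)

The cyan triangle was at (2.3, 7.9) in frame 1 and (2.2, 6.4) in frame 2.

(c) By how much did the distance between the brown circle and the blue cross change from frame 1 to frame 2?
-0.6

Distance in frame 1: 2.0. Distance in frame 2: 1.4.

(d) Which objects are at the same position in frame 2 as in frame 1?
the orange square, the yellow circle, the brown circle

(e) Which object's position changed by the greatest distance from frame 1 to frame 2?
the orange cross

(moved 3.3; next 2.3)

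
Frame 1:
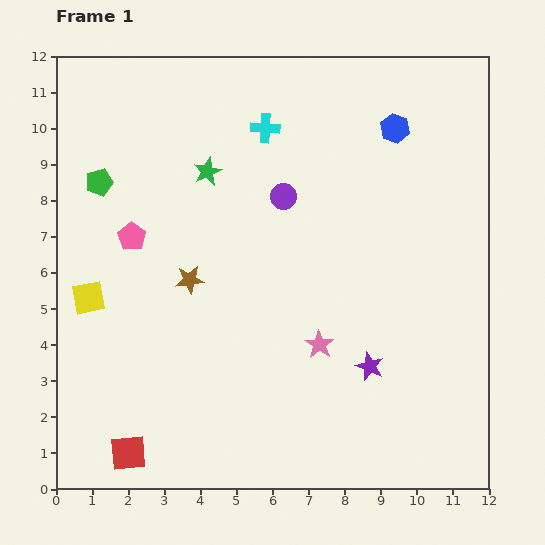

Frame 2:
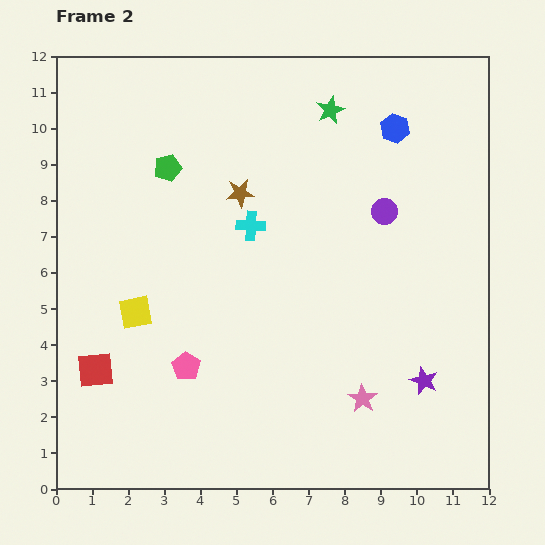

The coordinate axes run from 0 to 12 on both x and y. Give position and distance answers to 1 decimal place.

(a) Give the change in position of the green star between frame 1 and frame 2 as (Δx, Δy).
(3.4, 1.7)

The green star was at (4.2, 8.8) in frame 1 and (7.6, 10.5) in frame 2.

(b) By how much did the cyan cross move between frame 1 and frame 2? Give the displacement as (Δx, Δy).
(-0.4, -2.7)

The cyan cross was at (5.8, 10.0) in frame 1 and (5.4, 7.3) in frame 2.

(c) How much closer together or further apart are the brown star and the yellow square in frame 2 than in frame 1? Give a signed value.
+1.6

Distance in frame 1: 2.8. Distance in frame 2: 4.4.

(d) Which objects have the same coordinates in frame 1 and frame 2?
the blue hexagon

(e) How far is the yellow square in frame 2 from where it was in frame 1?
1.4

The yellow square moved from (0.9, 5.3) to (2.2, 4.9), a distance of √(1.3² + 0.4²) ≈ 1.4.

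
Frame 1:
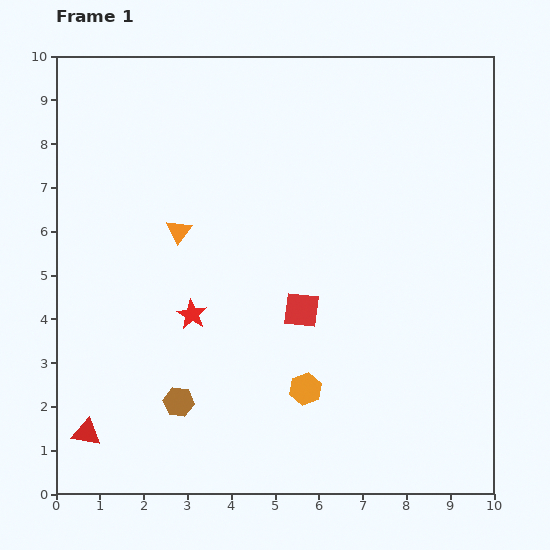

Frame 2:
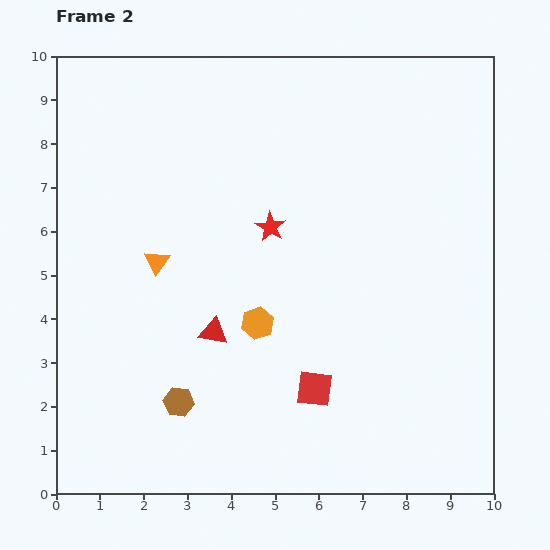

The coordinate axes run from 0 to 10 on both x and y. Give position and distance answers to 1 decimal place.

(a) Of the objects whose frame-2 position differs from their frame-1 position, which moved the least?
the orange triangle

(moved 0.9)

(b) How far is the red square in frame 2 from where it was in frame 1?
1.8

The red square moved from (5.6, 4.2) to (5.9, 2.4), a distance of √(0.3² + 1.8²) ≈ 1.8.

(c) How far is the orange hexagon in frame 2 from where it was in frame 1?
1.9

The orange hexagon moved from (5.7, 2.4) to (4.6, 3.9), a distance of √(1.1² + 1.5²) ≈ 1.9.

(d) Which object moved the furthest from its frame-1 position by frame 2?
the red triangle

(moved 3.7; next 2.7)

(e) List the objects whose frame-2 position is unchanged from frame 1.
the brown hexagon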